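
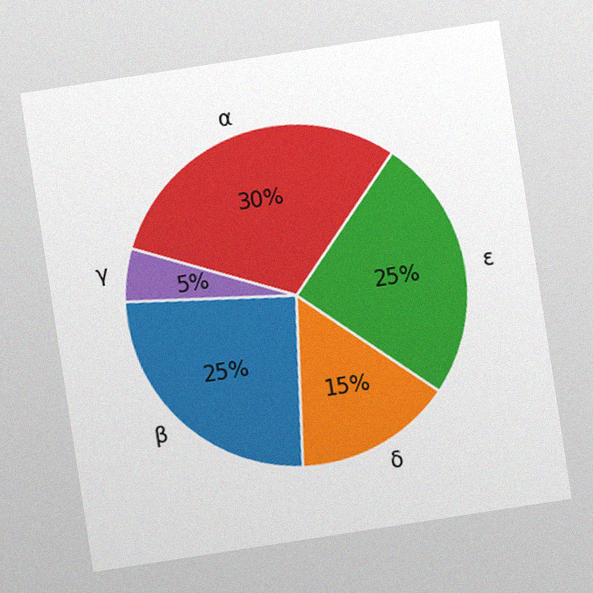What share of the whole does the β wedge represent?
25%

The chart is tilted about 9° counter-clockwise, with some photo noise. The β slice takes up 25% of the pie.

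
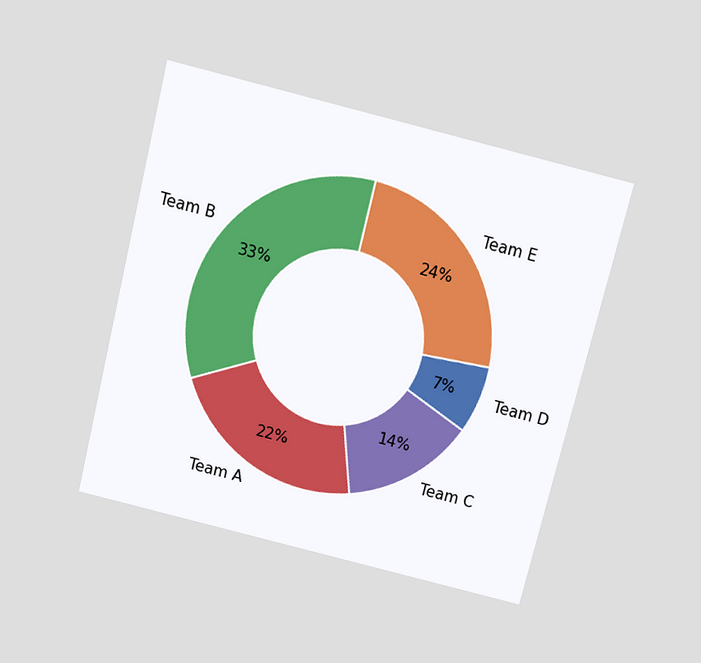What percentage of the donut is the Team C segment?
14%

The chart is tilted about 14° clockwise and viewed slightly from above. The Team C segment takes up 14% of the ring.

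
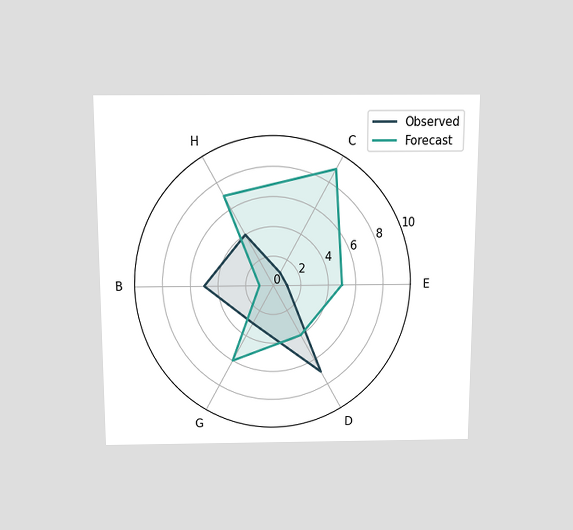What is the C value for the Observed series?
The chart is viewed slightly from above. On the C axis, Observed reaches 1.

1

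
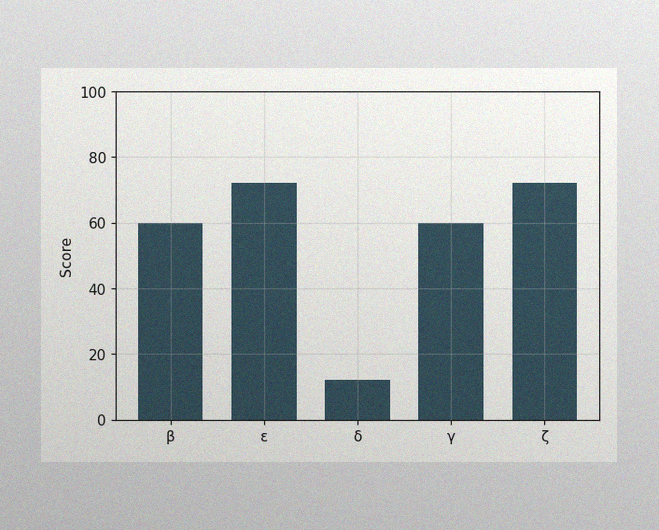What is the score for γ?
The image has some photo noise and uneven lighting. Reading along the chart's y-axis, the γ bar reaches 60.

60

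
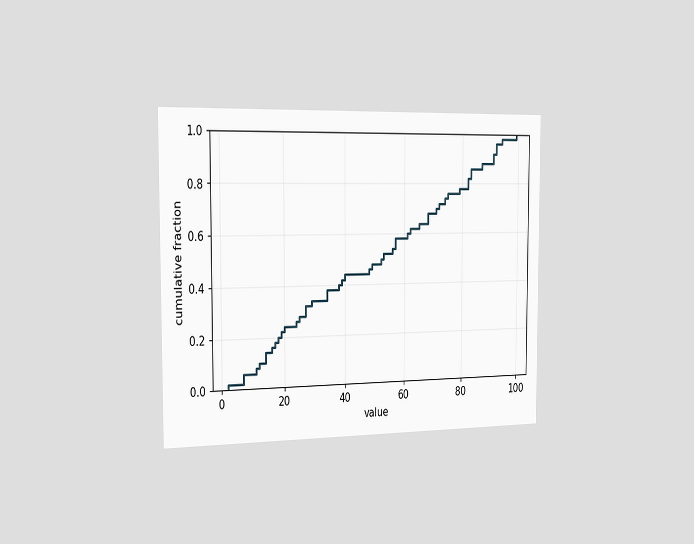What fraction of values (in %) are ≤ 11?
The chart is viewed slightly from the left. At x=11 the ECDF step is at 8%.

8%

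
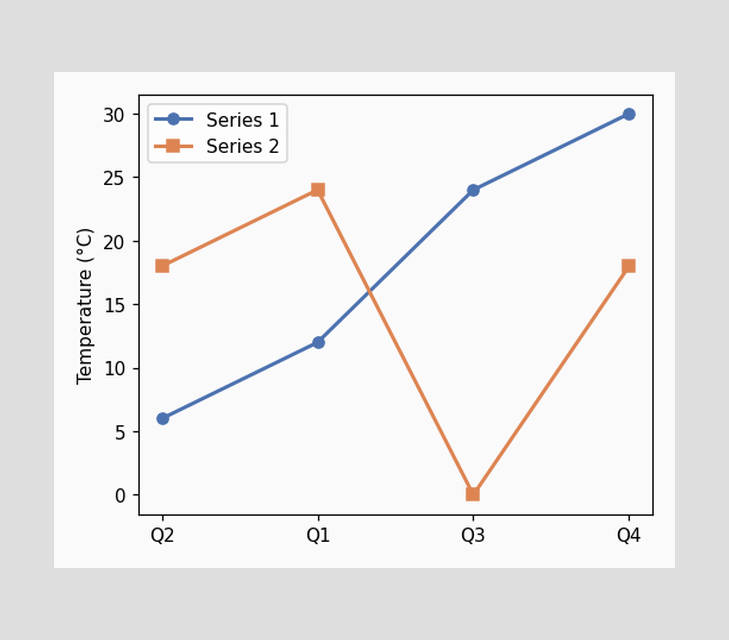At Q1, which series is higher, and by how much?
At Q1, Series 2 sits above the other line by 12°C.

Series 2, by 12°C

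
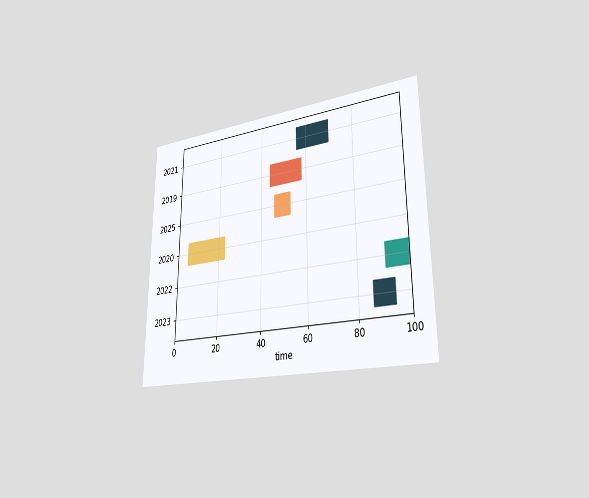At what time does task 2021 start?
56

The chart is viewed slightly from the right. The 2021 bar begins at t=56.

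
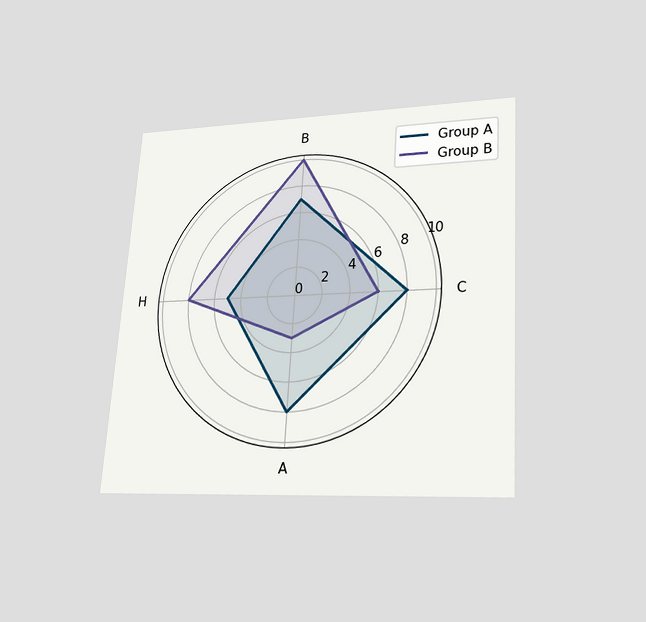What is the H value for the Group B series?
The chart is tilted about 4° clockwise and viewed slightly from below. On the H axis, Group B reaches 8.

8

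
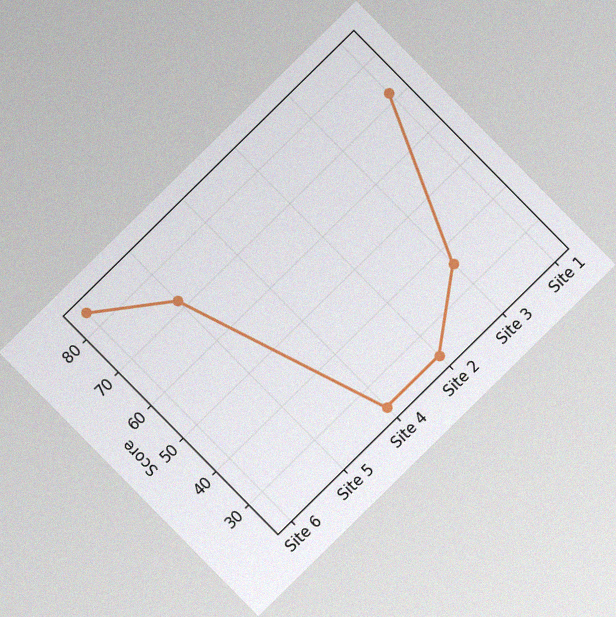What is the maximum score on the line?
The chart is tilted about 45° counter-clockwise, with some photo noise. The highest point is at Site 6, and reading across to the y-axis gives 84.

84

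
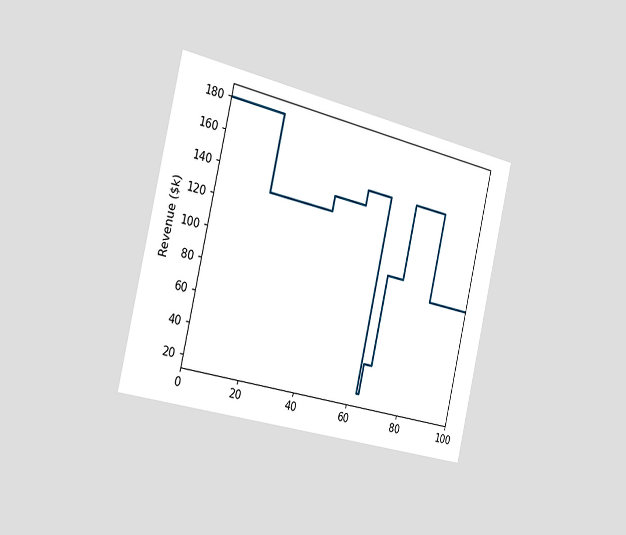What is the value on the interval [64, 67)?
The chart is tilted about 13° clockwise and viewed slightly from the left. On [64, 67) the step sits at $40k.

$40k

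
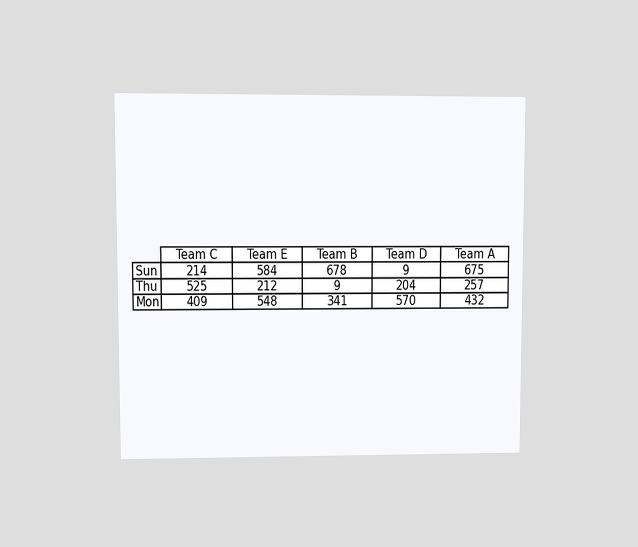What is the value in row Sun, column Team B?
The chart is viewed at a slight angle. The (Sun, Team B) cell reads 678.

678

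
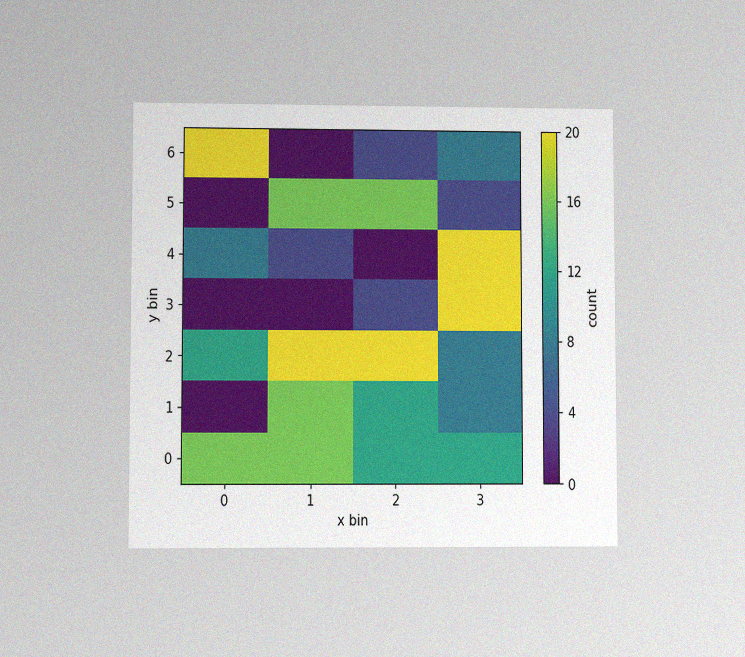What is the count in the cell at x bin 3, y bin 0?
12

The chart is viewed at a slight angle, with some photo noise. Matching the cell (3, 0) against the colorbar gives 12.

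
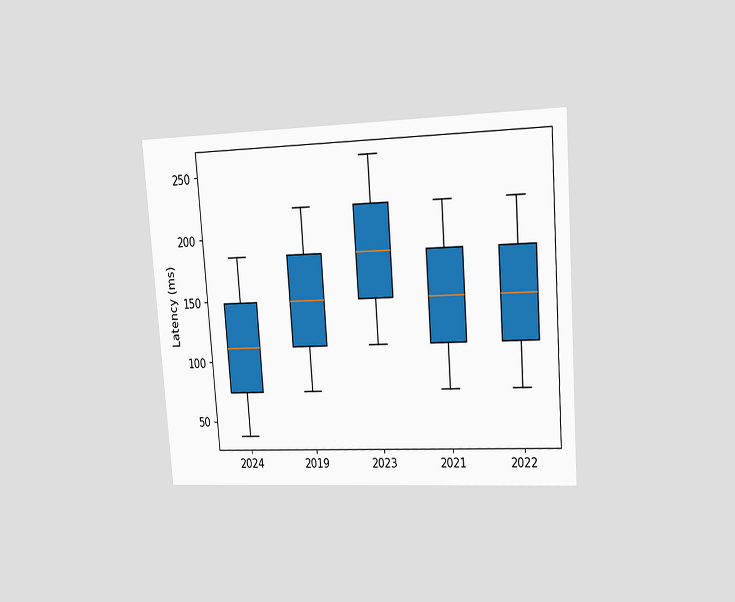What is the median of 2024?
The chart is tilted about 4° counter-clockwise and viewed slightly from the right. The median line in the 2024 box sits at 111ms.

111ms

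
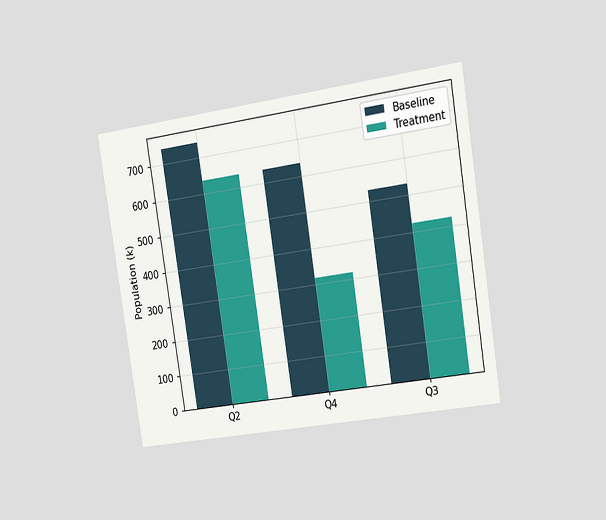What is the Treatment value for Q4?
The chart is tilted about 9° counter-clockwise and viewed slightly from the right. The Treatment bar at Q4 reaches 318k on the y-axis.

318k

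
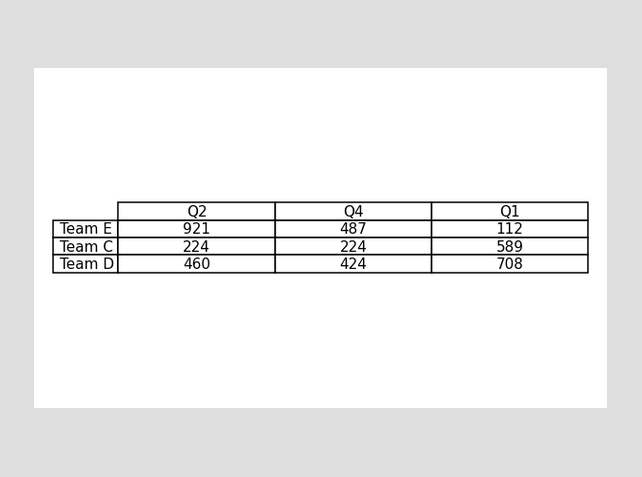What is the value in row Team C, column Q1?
The (Team C, Q1) cell reads 589.

589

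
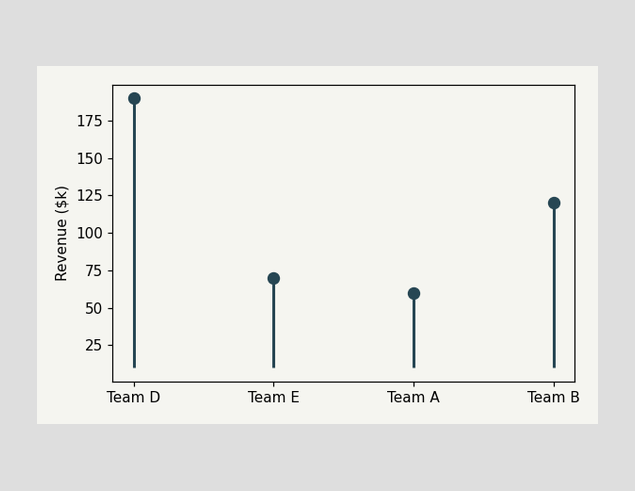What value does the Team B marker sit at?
$120k

The Team B marker sits at $120k.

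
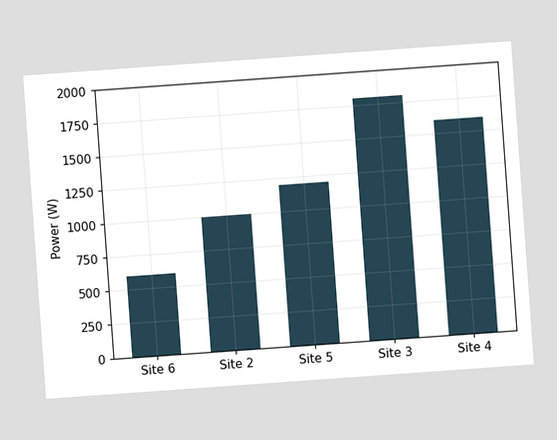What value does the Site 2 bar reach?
The chart is tilted about 4° counter-clockwise. Reading along the chart's y-axis, the Site 2 bar reaches 1000W.

1000W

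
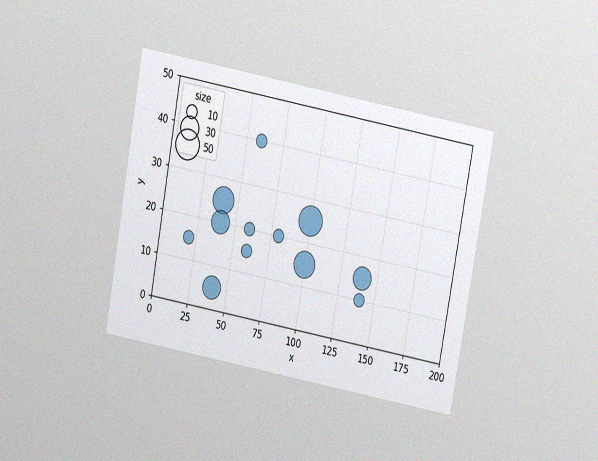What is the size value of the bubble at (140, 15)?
The chart is tilted about 10° clockwise and viewed slightly from above, with some photo noise. Matching the bubble at (140, 15) against the size legend gives 30.

30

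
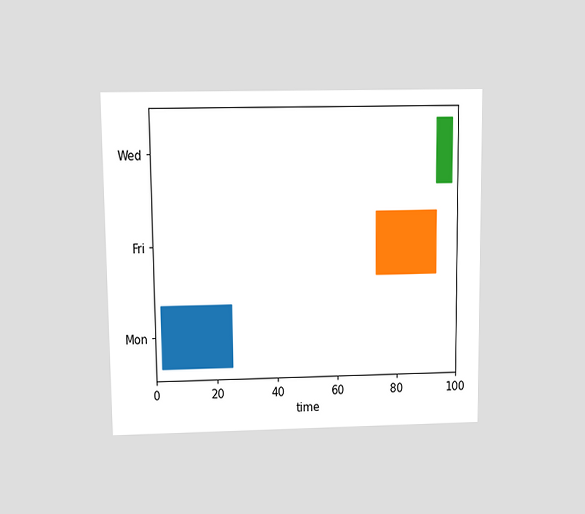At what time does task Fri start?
73

The chart is viewed at a slight angle. The Fri bar begins at t=73.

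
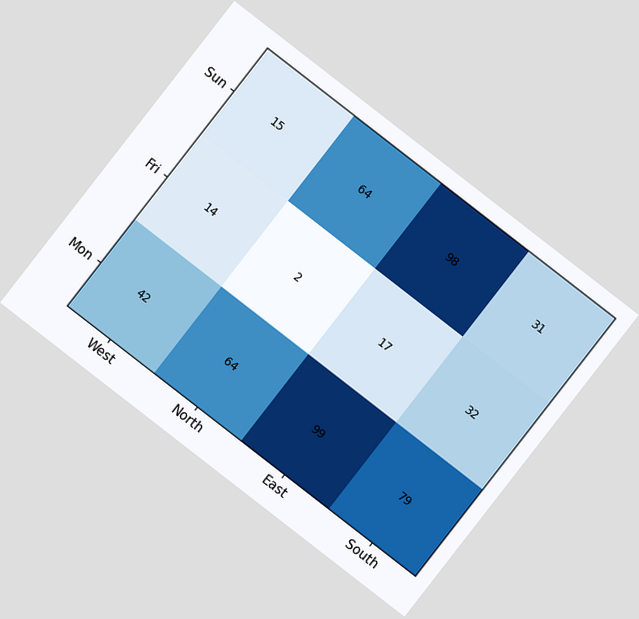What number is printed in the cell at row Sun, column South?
31

The chart is tilted about 38° clockwise. The (Sun, South) cell reads 31.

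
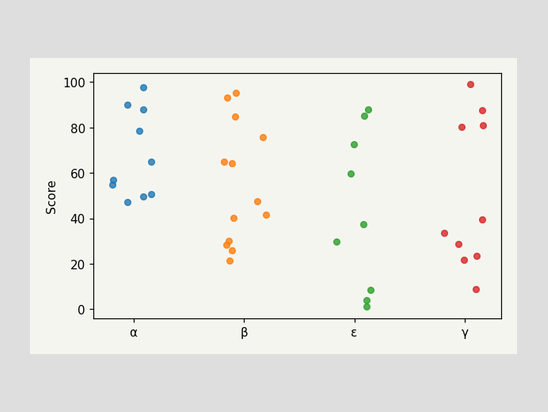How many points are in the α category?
10

Counting the markers in the α column gives 10.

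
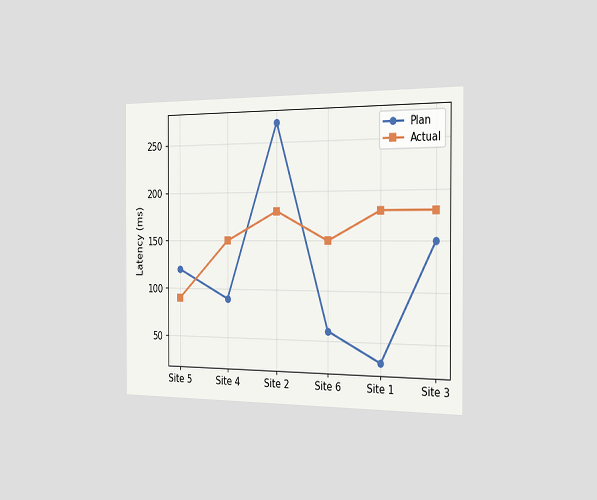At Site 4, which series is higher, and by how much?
Actual, by 60ms

The chart is viewed slightly from the right. At Site 4, Actual sits above the other line by 60ms.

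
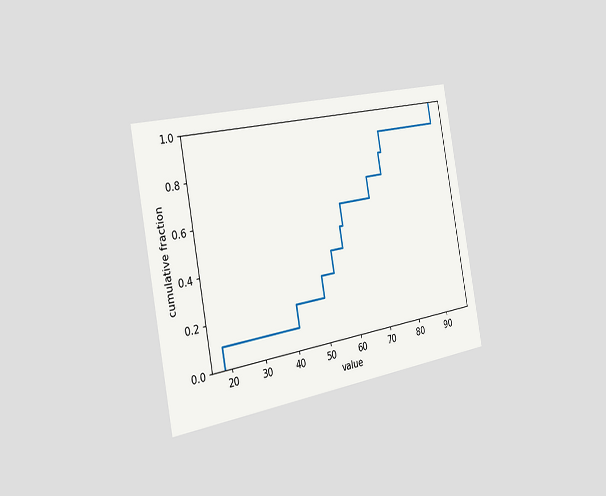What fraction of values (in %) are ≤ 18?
10%

The chart is tilted about 10° counter-clockwise and viewed slightly from the left. At x=18 the ECDF step is at 10%.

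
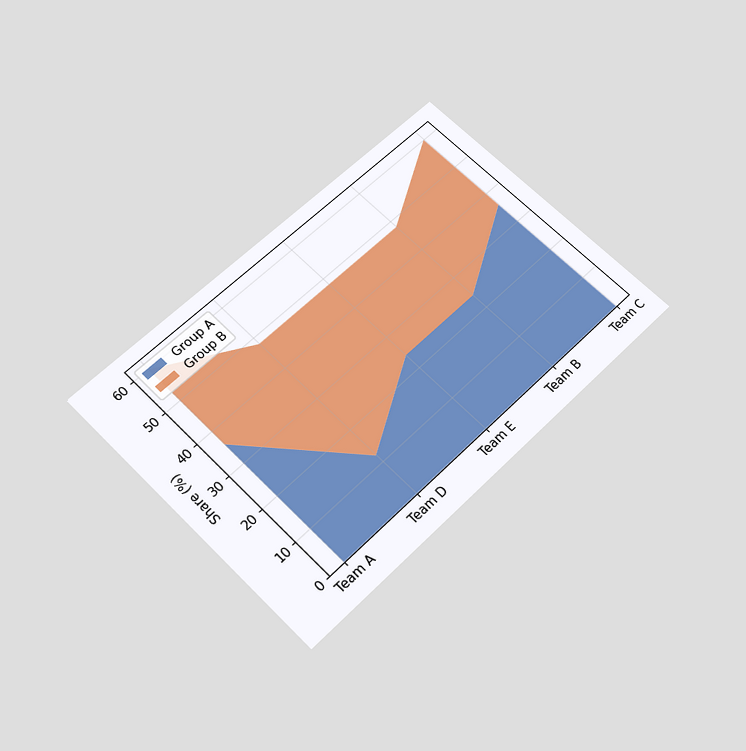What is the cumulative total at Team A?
The chart is tilted about 45° counter-clockwise and viewed slightly from below. The stacked total at Team A reaches 60%.

60%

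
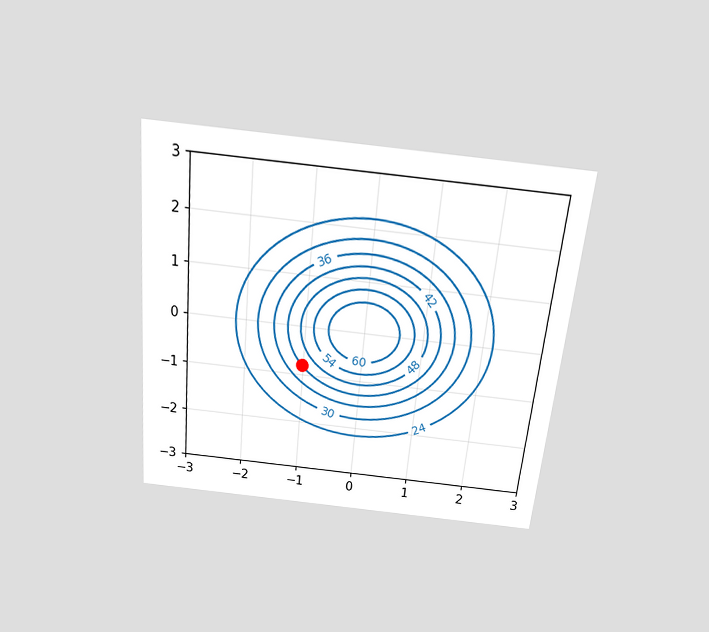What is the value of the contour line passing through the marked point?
42

The chart is tilted about 5° clockwise and viewed slightly from above. The marked point sits on the contour labelled 42.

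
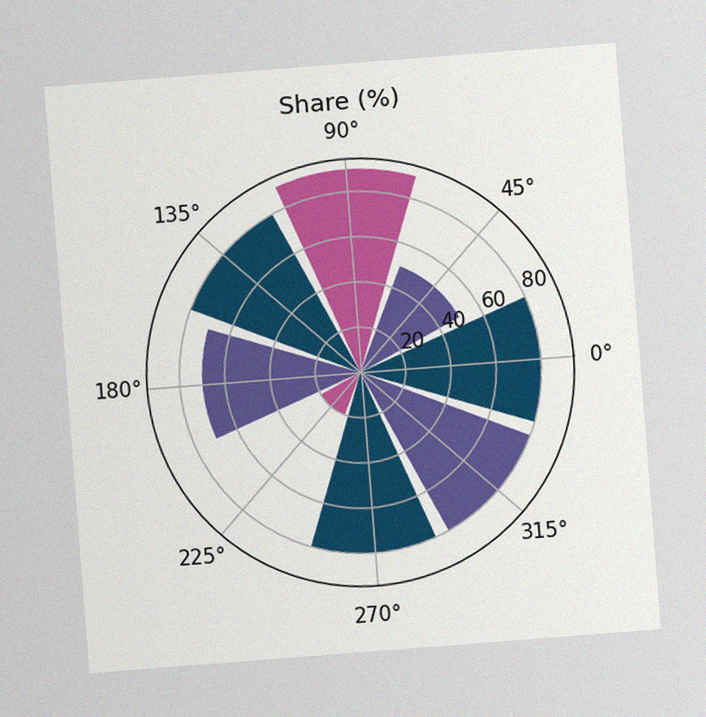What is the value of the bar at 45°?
50%

The chart is tilted about 4° counter-clockwise, with some photo noise. The bar at 45° reaches 50% on the radial axis.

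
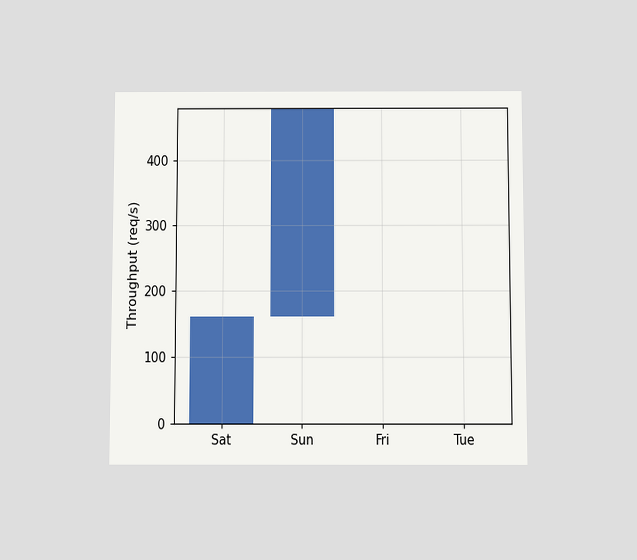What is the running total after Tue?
480req/s

The chart is viewed slightly from below. After Tue the running total reaches 480req/s.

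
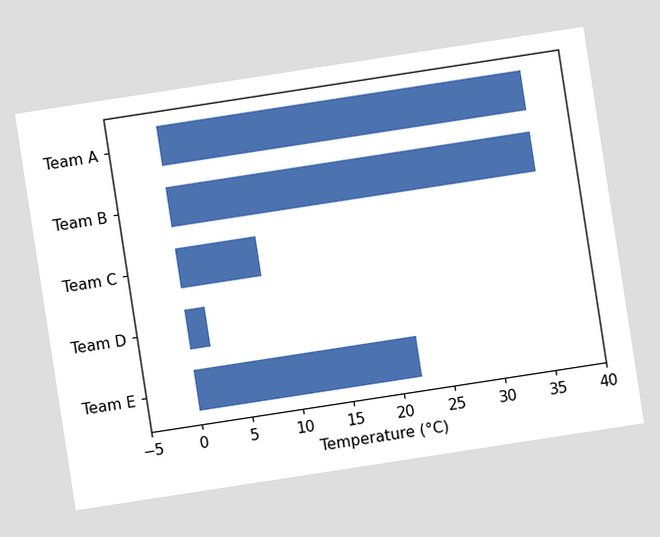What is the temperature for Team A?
The chart is tilted about 9° counter-clockwise. Reading along the chart's x-axis, the Team A bar reaches 36°C.

36°C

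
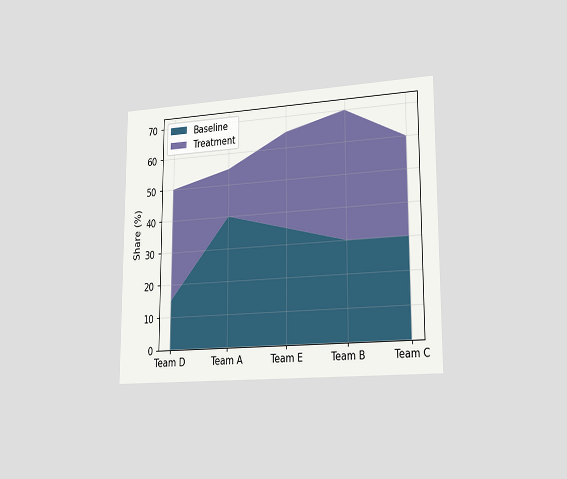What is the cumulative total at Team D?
The chart is viewed slightly from the right. The stacked total at Team D reaches 50%.

50%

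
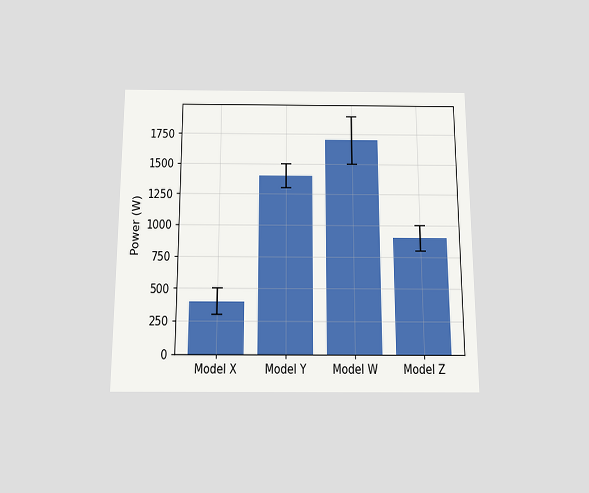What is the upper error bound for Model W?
1900W

The chart is viewed slightly from below. The Model W bar's upper whisker reaches 1900W.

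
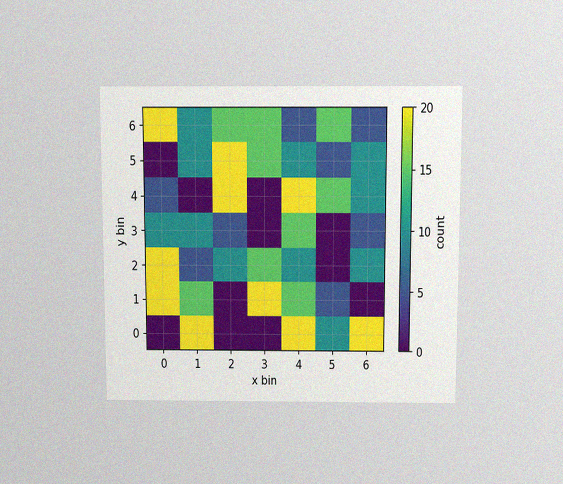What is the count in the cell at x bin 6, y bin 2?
The chart is viewed slightly from above, with some photo noise. Matching the cell (6, 2) against the colorbar gives 10.

10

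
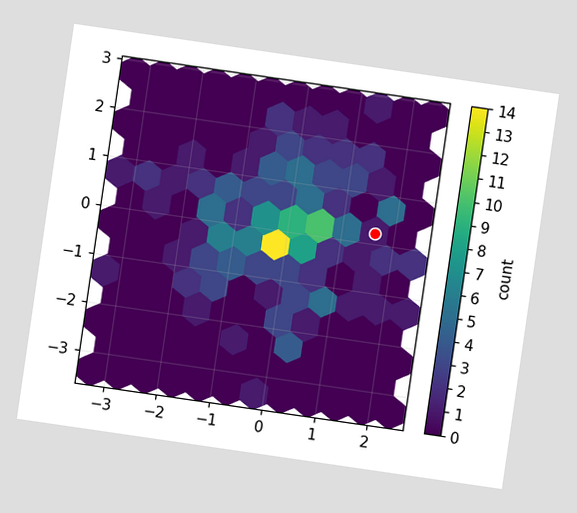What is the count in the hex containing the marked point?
The chart is tilted about 8° clockwise. The marked hex reads 1 on the colorbar.

1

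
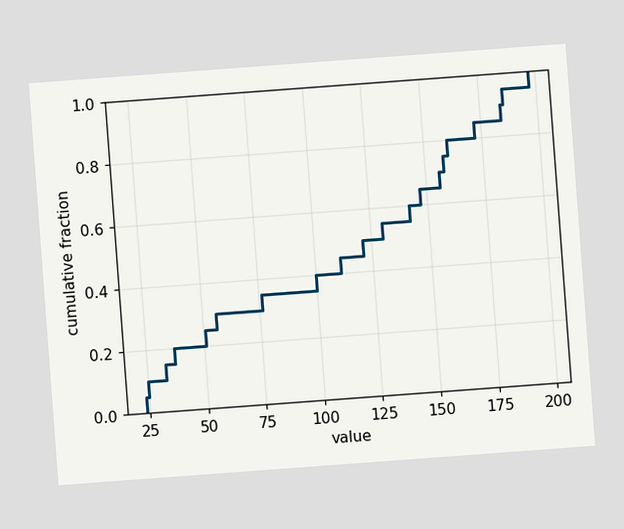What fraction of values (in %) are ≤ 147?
The chart is tilted about 4° counter-clockwise. At x=147 the ECDF step is at 65%.

65%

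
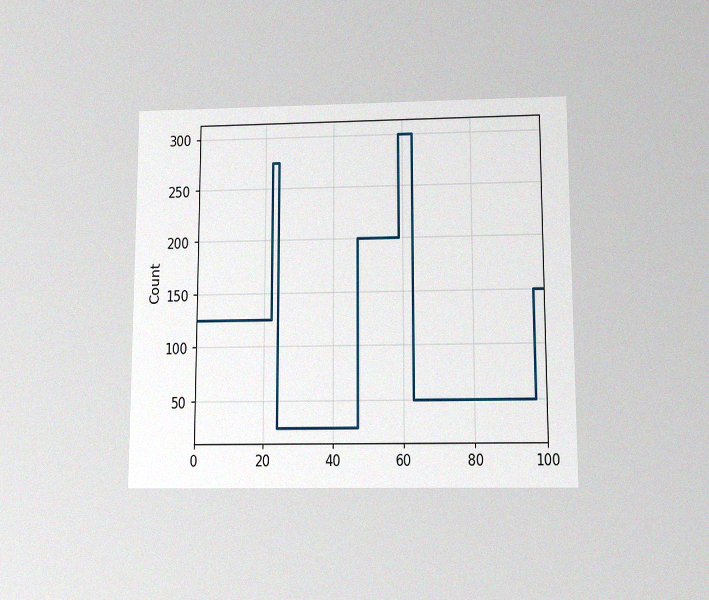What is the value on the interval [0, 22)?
125

The chart is viewed slightly from below, with some photo noise. On [0, 22) the step sits at 125.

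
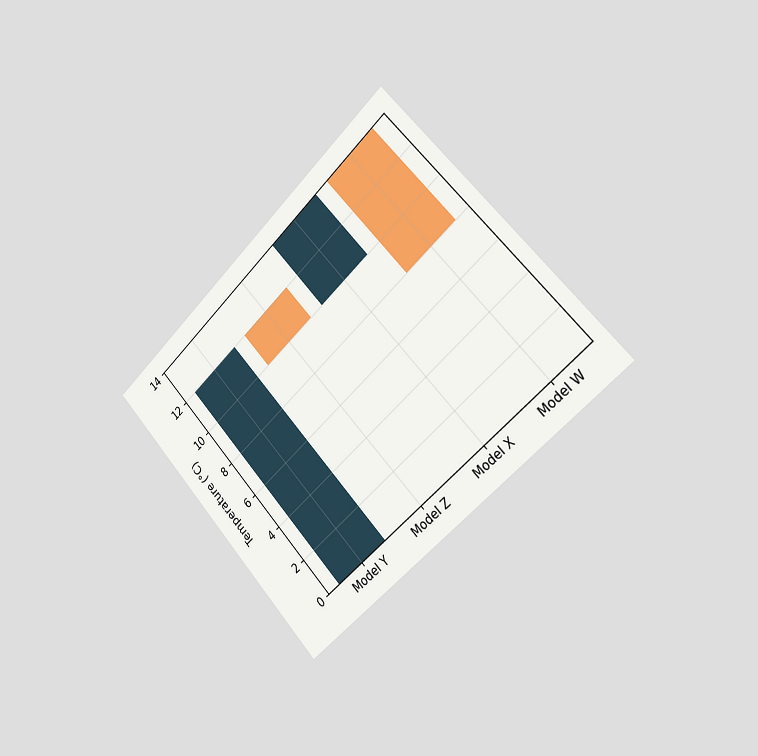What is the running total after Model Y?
The chart is tilted about 43° counter-clockwise and viewed slightly from the right. After Model Y the running total reaches 12°C.

12°C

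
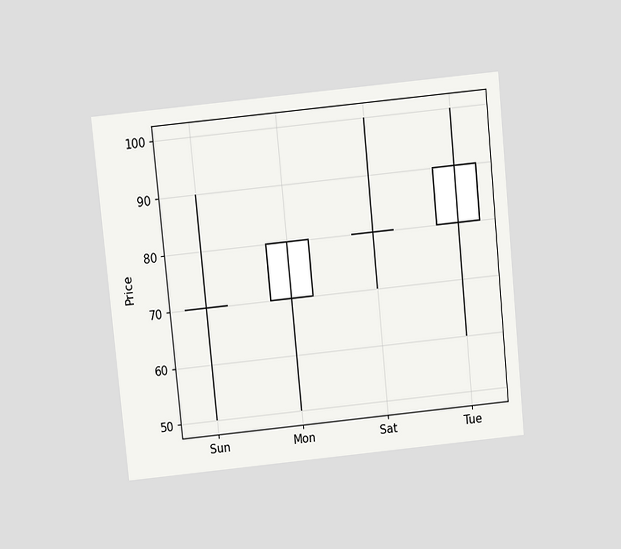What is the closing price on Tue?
The chart is tilted about 6° counter-clockwise and viewed slightly from above. The Tue candle closes at 90.

90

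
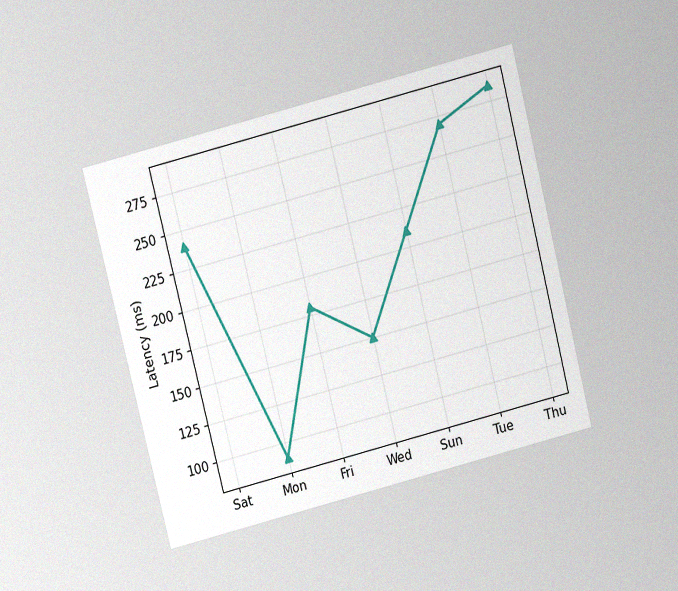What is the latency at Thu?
285ms

The chart is tilted about 14° counter-clockwise and viewed slightly from above, with some photo noise. At Thu, the line is at 285ms.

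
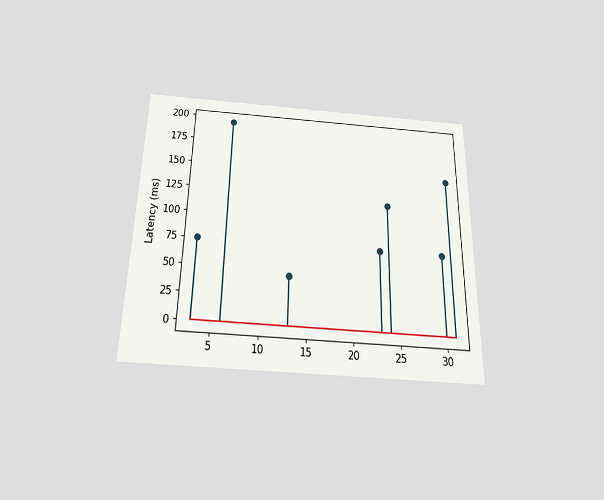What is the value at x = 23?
75ms

The chart is viewed slightly from below. The stem at x=23 reaches 75ms.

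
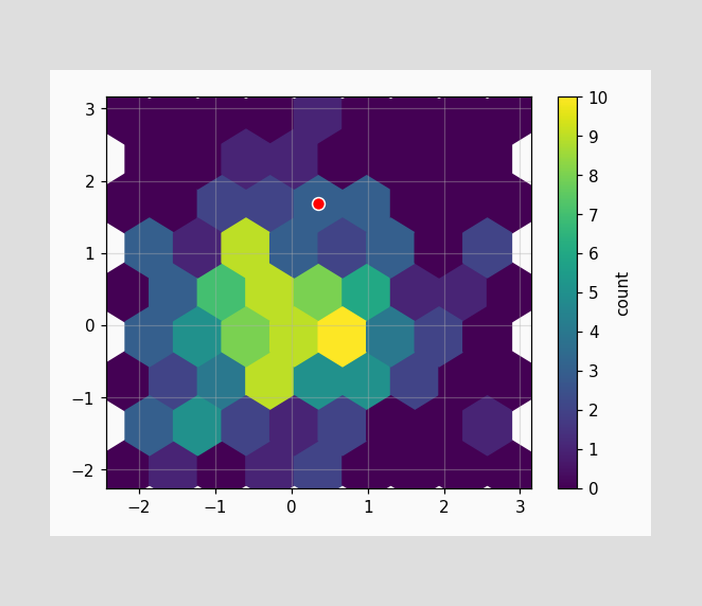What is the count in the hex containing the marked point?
The marked hex reads 3 on the colorbar.

3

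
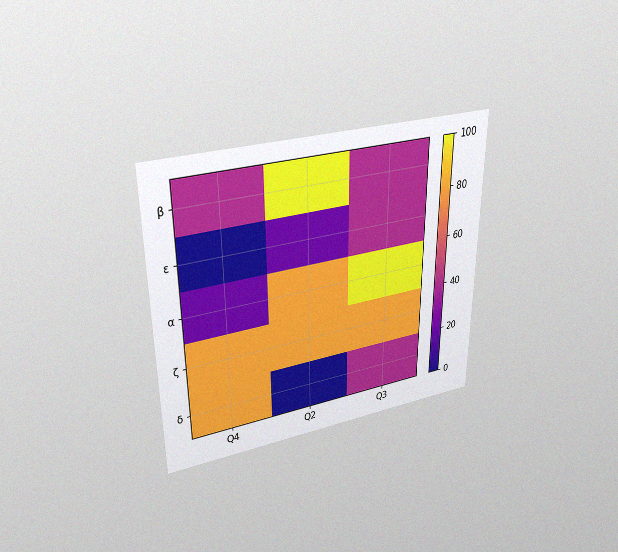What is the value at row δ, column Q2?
The chart is viewed slightly from above, with some photo noise. Matching cell (δ, Q2) against the colorbar gives 0.

0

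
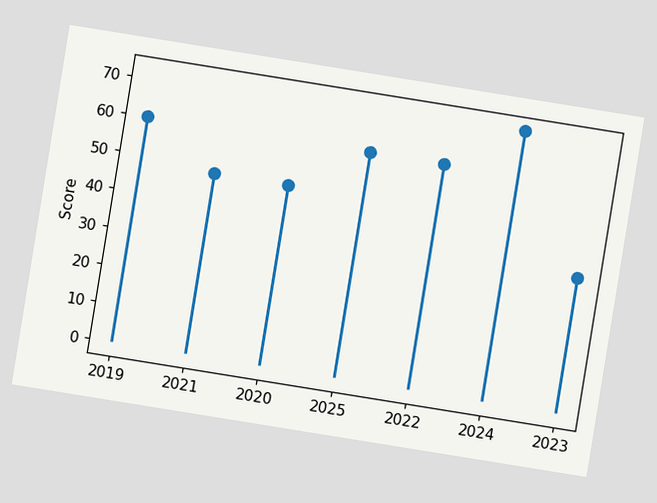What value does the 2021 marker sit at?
48

The chart is tilted about 9° clockwise. The 2021 marker sits at 48.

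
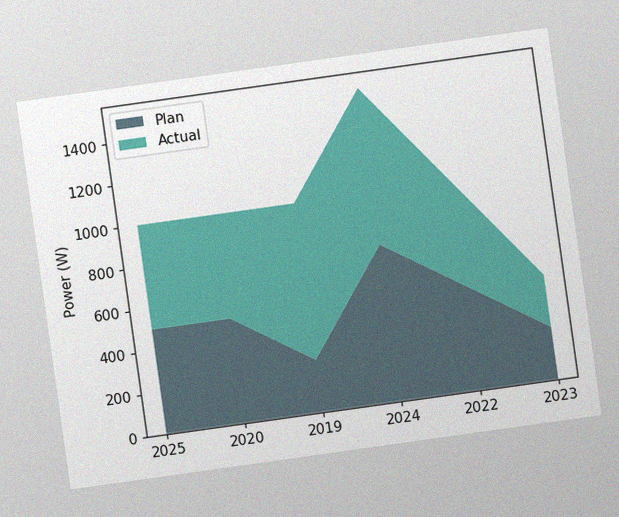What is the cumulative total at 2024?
The chart is tilted about 8° counter-clockwise, with some photo noise. The stacked total at 2024 reaches 1500W.

1500W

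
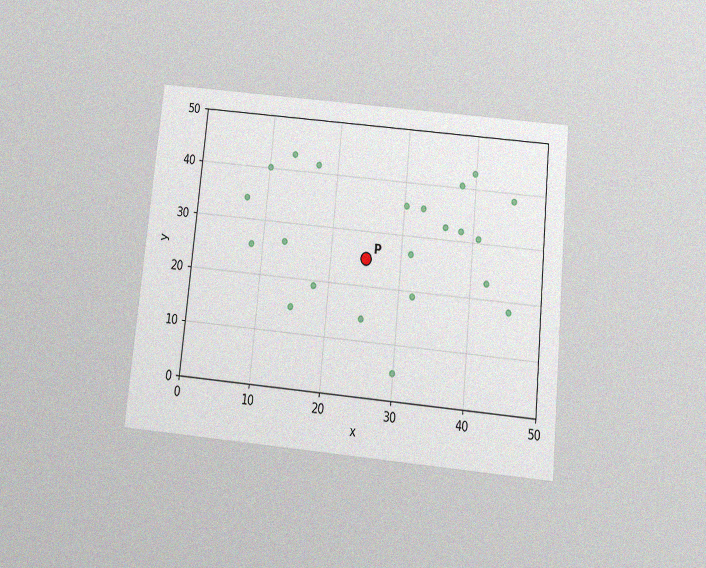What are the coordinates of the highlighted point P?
The chart is tilted about 6° clockwise and viewed slightly from below, with some photo noise. Following the gridlines from P to each axis, P sits at (25, 25).

(25, 25)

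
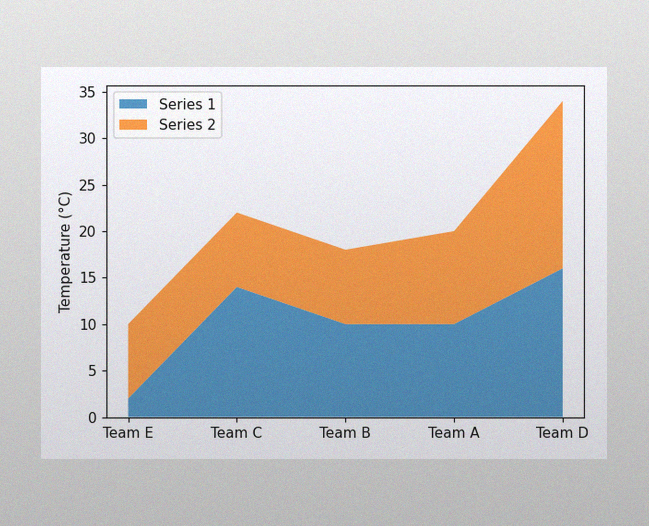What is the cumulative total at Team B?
The image has some photo noise and uneven lighting. The stacked total at Team B reaches 18°C.

18°C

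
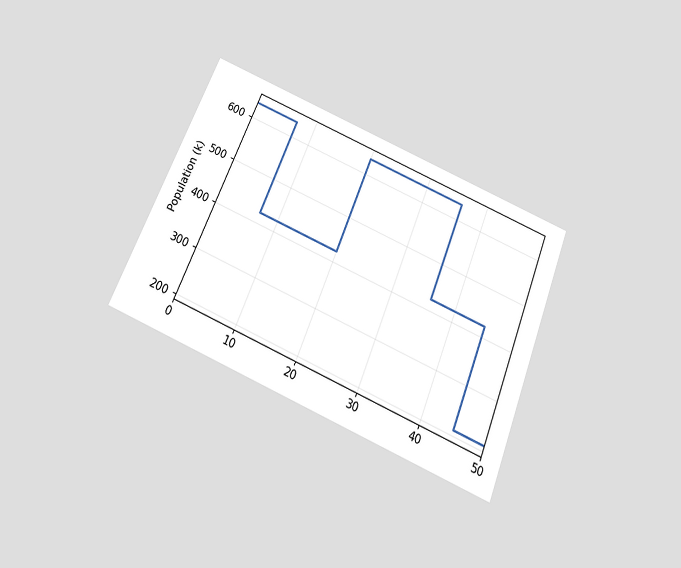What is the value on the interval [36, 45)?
The chart is tilted about 23° clockwise and viewed slightly from below. On [36, 45) the step sits at 424k.

424k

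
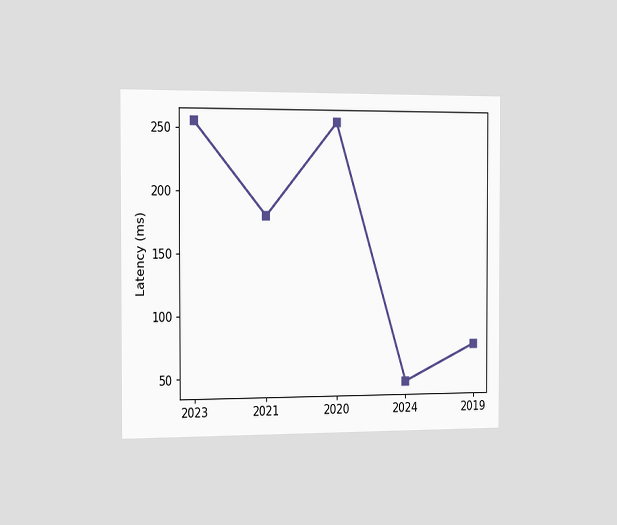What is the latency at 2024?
45ms

The chart is viewed slightly from the left. At 2024, the line is at 45ms.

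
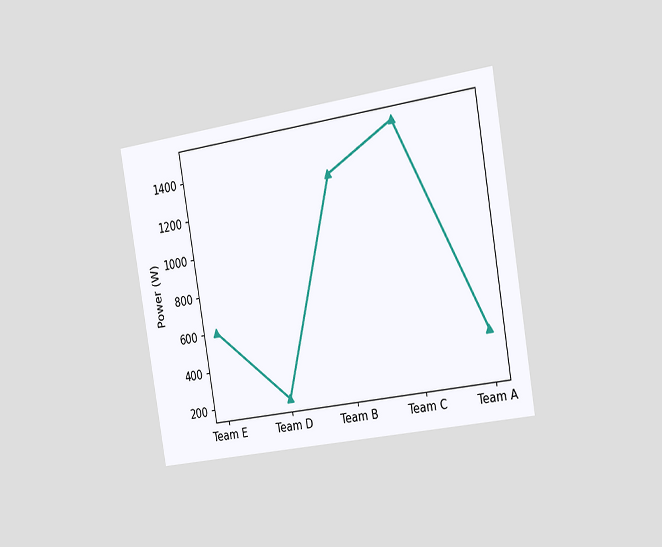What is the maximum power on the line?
The chart is tilted about 9° counter-clockwise and viewed slightly from the right. The highest point is at Team C, and reading across to the y-axis gives 1500W.

1500W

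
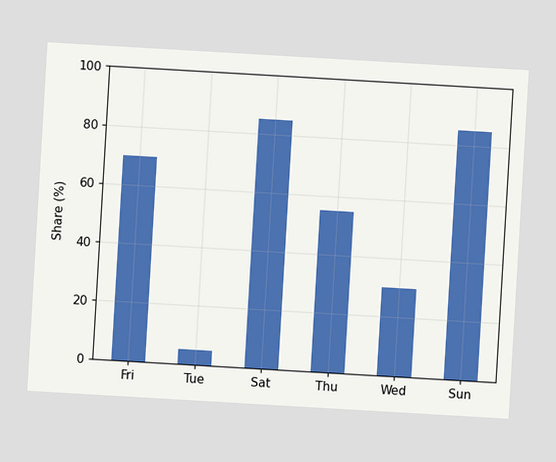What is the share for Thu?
55%

The chart is tilted about 3° clockwise. Reading along the chart's y-axis, the Thu bar reaches 55%.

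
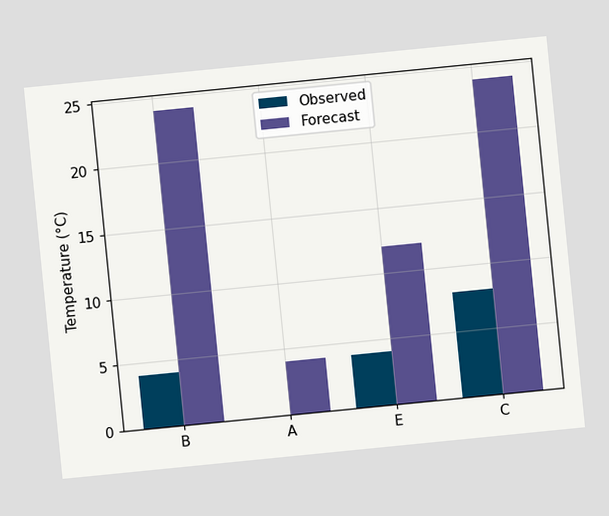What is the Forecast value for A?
The chart is tilted about 6° counter-clockwise. The Forecast bar at A reaches 4°C on the y-axis.

4°C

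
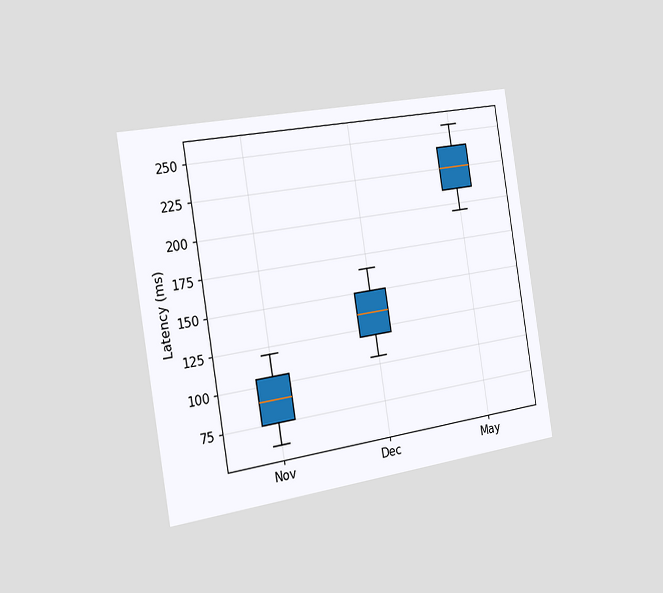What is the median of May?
225ms

The chart is tilted about 9° counter-clockwise and viewed slightly from the left. The median line in the May box sits at 225ms.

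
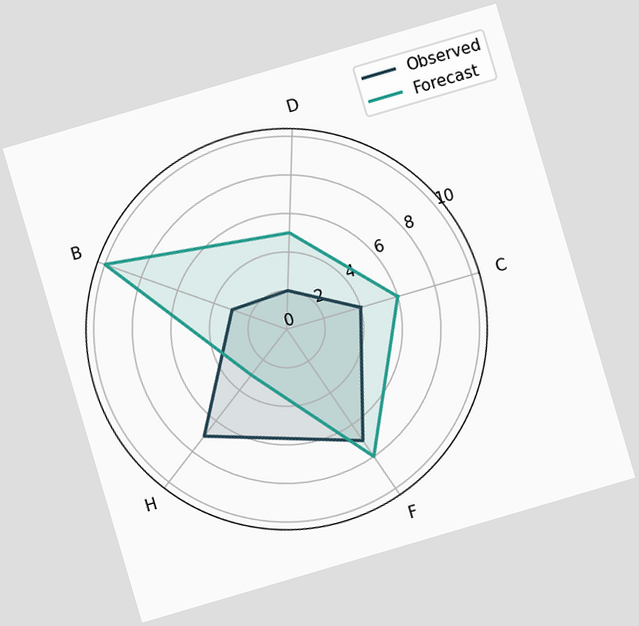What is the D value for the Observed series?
2

The chart is tilted about 16° counter-clockwise. On the D axis, Observed reaches 2.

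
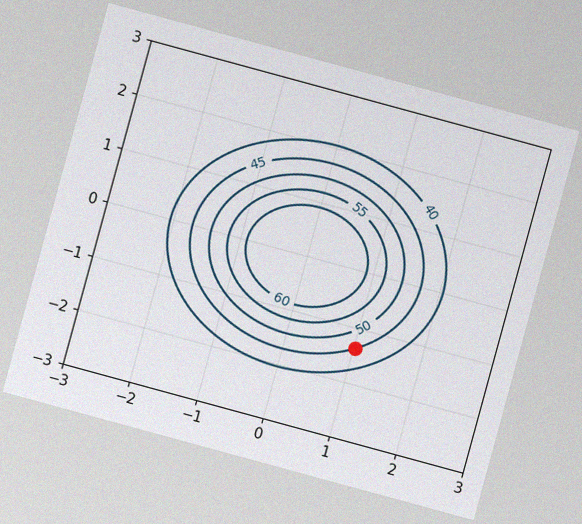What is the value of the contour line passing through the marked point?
45

The chart is tilted about 15° clockwise, with some photo noise. The marked point sits on the contour labelled 45.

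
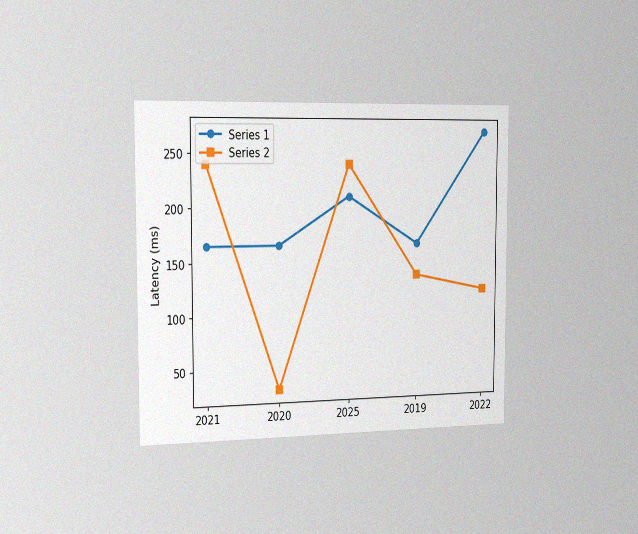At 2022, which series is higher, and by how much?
The chart is viewed slightly from the left, with some photo noise. At 2022, Series 1 sits above the other line by 150ms.

Series 1, by 150ms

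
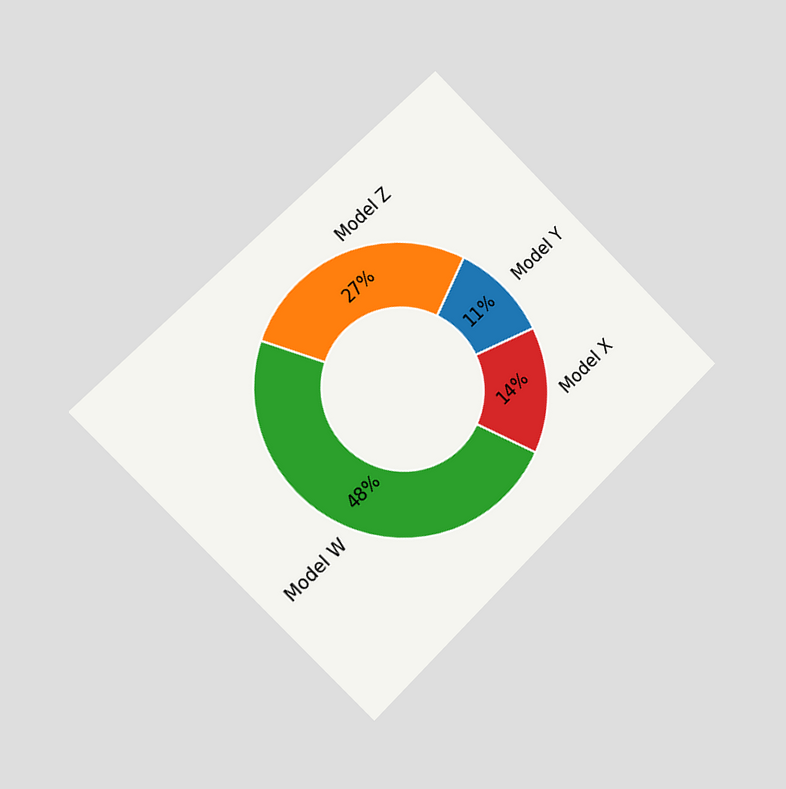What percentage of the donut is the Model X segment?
14%

The chart is tilted about 45° counter-clockwise and viewed slightly from the left. The Model X segment takes up 14% of the ring.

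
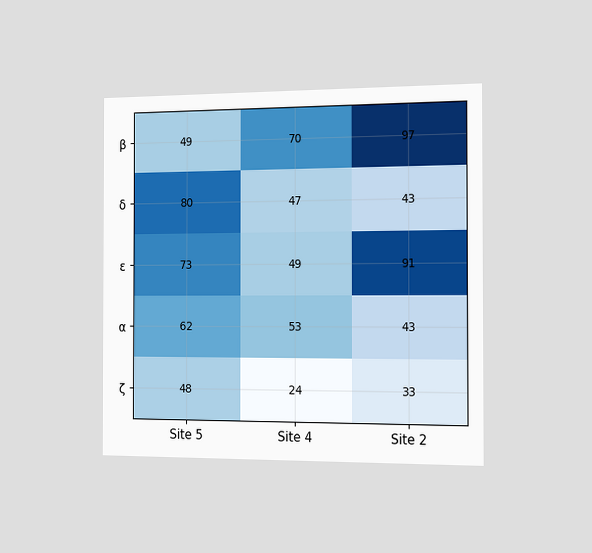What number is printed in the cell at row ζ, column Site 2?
33

The chart is viewed slightly from the right. The (ζ, Site 2) cell reads 33.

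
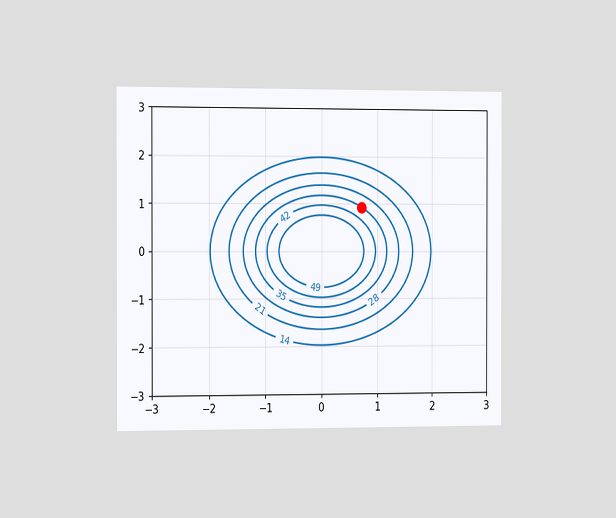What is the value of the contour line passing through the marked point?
The chart is viewed slightly from the left. The marked point sits on the contour labelled 35.

35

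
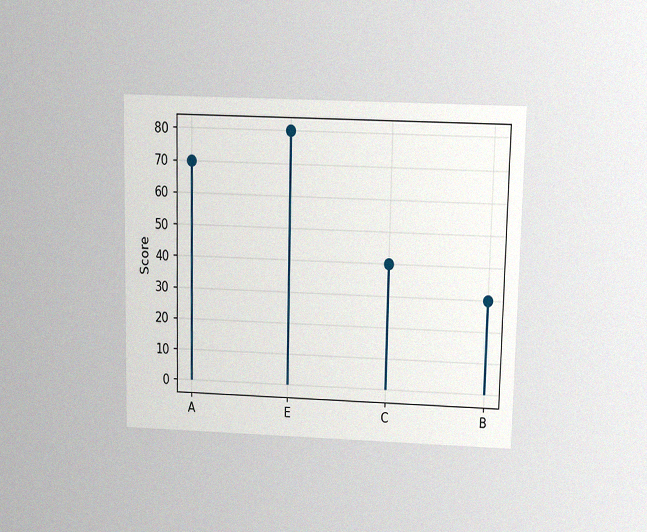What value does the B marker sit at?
30

The chart is viewed slightly from above, with some photo noise. The B marker sits at 30.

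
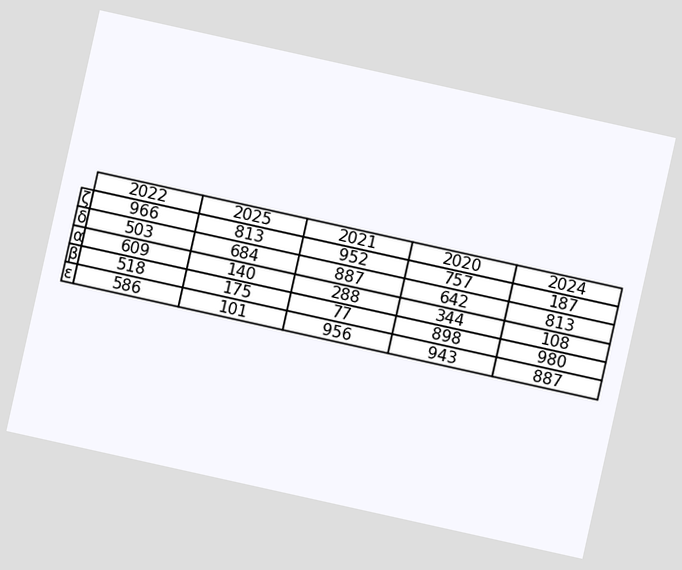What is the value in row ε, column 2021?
The chart is tilted about 13° clockwise. The (ε, 2021) cell reads 956.

956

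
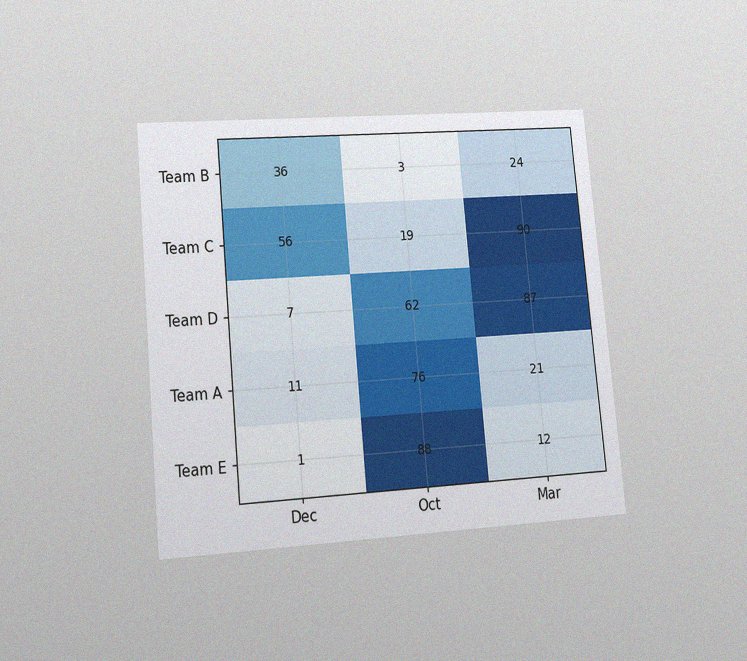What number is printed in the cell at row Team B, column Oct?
The chart is tilted about 5° counter-clockwise and viewed at a slight angle, with some photo noise. The (Team B, Oct) cell reads 3.

3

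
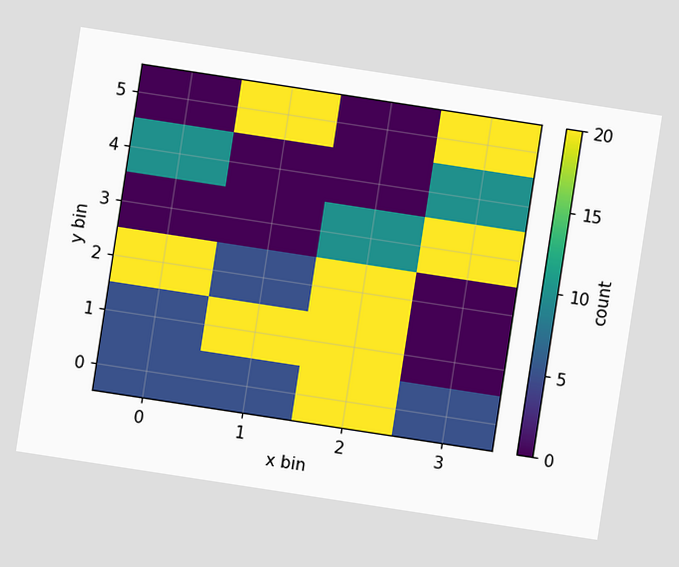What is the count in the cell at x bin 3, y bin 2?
0

The chart is tilted about 9° clockwise. Matching the cell (3, 2) against the colorbar gives 0.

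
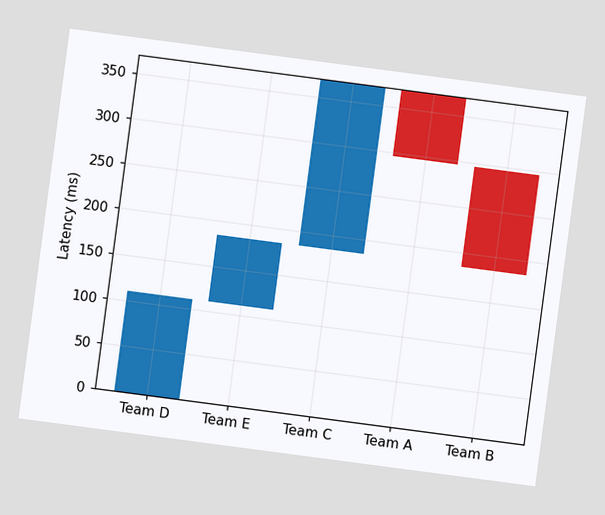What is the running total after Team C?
The chart is tilted about 7° clockwise. After Team C the running total reaches 370ms.

370ms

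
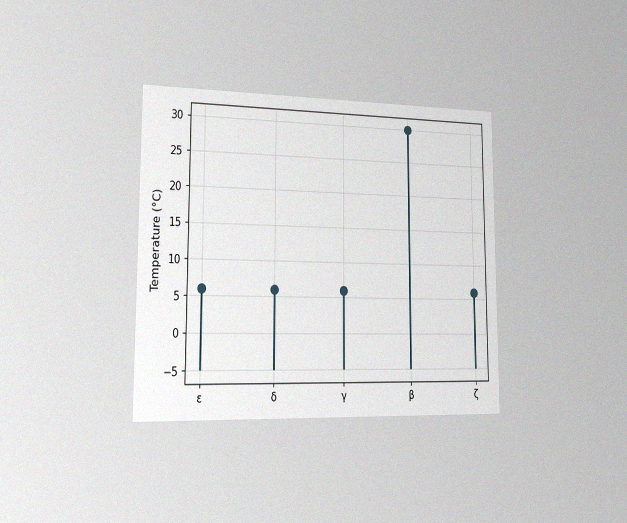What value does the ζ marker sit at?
The chart is viewed slightly from the left, with some photo noise. The ζ marker sits at 6°C.

6°C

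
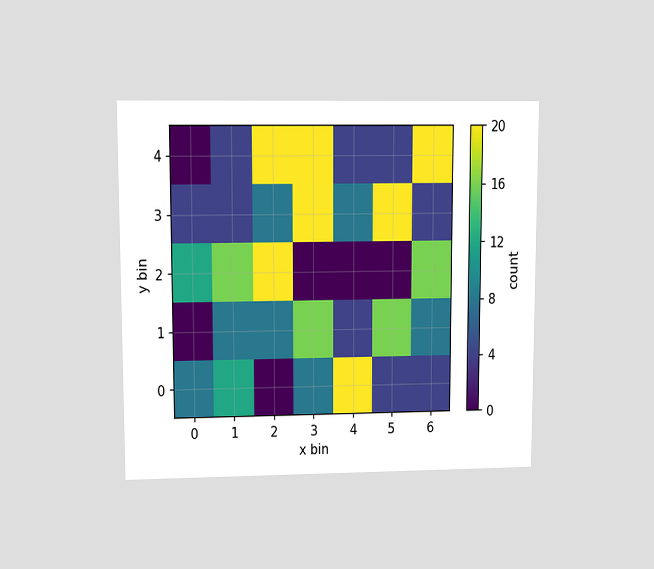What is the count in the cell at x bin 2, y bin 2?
20

The chart is viewed at a slight angle. Matching the cell (2, 2) against the colorbar gives 20.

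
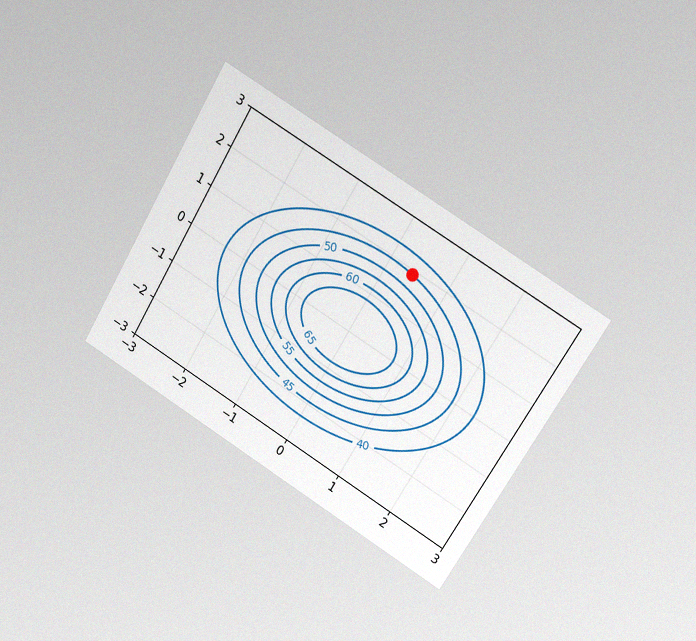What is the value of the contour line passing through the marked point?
The chart is tilted about 31° clockwise and viewed at a slight angle, with some photo noise. The marked point sits on the contour labelled 45.

45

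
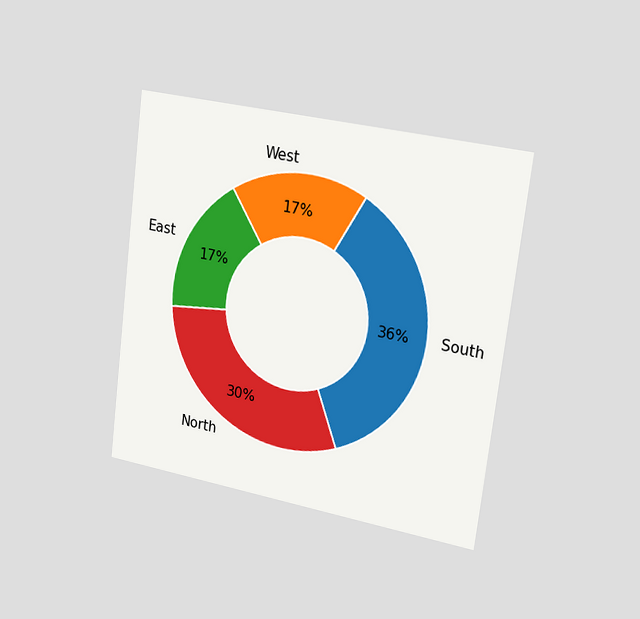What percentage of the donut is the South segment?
The chart is tilted about 7° clockwise and viewed slightly from the right. The South segment takes up 36% of the ring.

36%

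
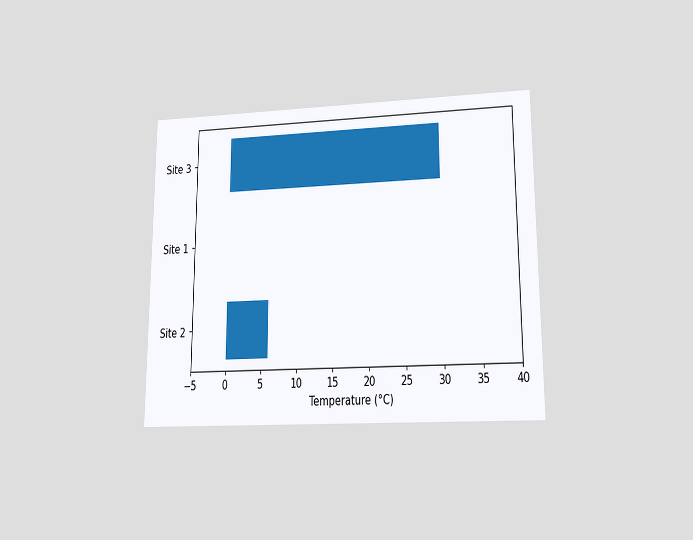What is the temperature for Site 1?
The chart is viewed at a slight angle. Reading along the chart's x-axis, the Site 1 bar reaches 0°C.

0°C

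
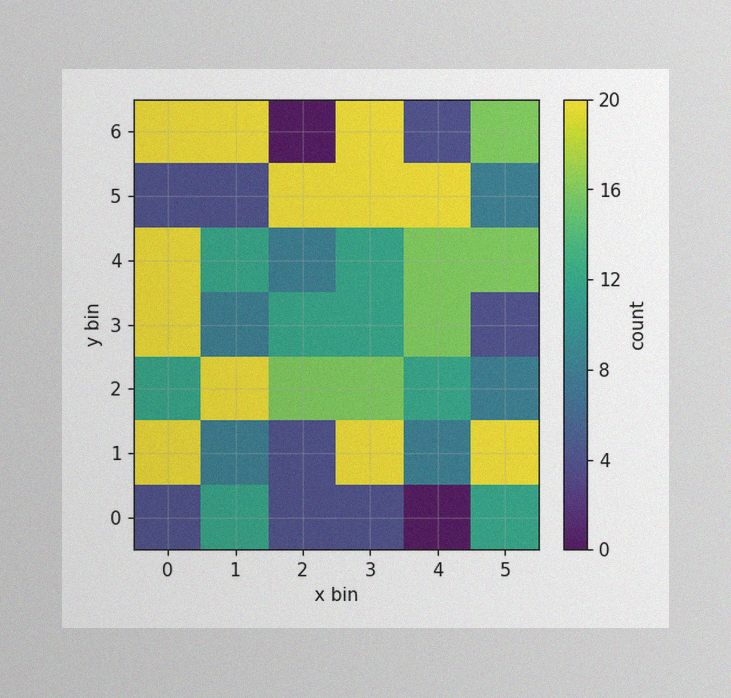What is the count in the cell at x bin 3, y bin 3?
12

The image has some photo noise and uneven lighting. Matching the cell (3, 3) against the colorbar gives 12.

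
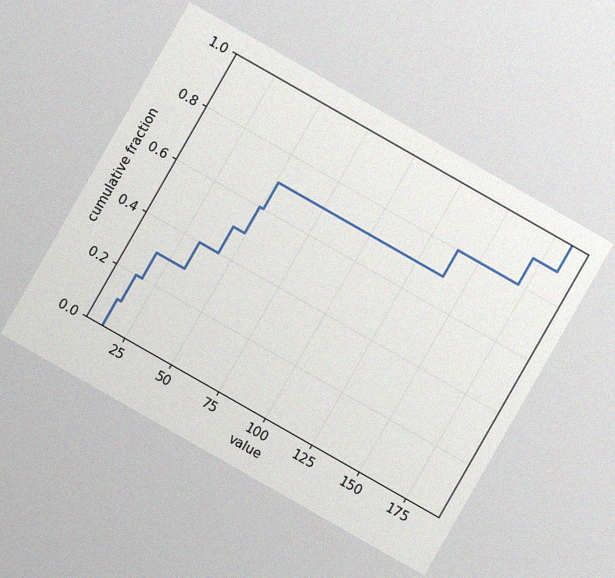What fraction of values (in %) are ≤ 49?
The chart is tilted about 30° clockwise, with some photo noise. At x=49 the ECDF step is at 60%.

60%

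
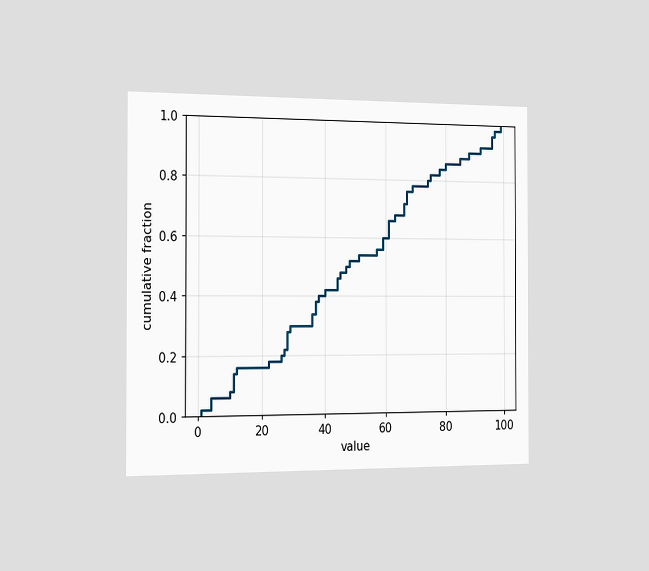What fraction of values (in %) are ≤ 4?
The chart is viewed slightly from the left. At x=4 the ECDF step is at 6%.

6%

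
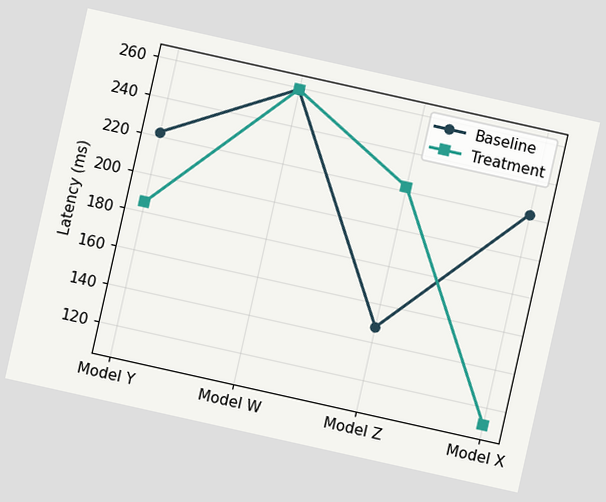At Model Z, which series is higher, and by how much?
The chart is tilted about 13° clockwise. At Model Z, Treatment sits above the other line by 74ms.

Treatment, by 74ms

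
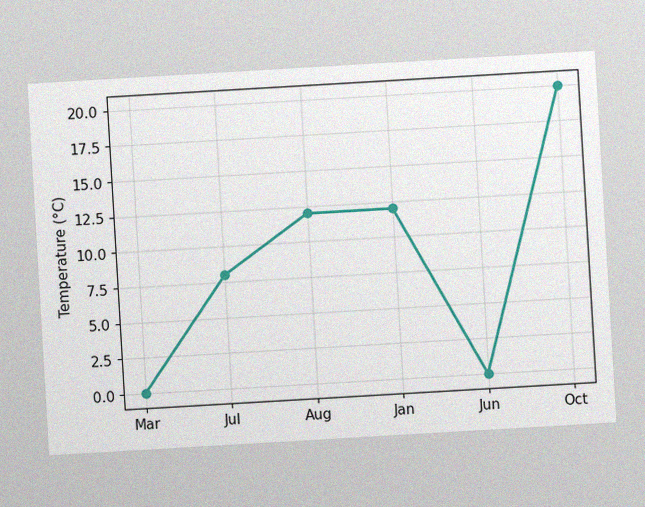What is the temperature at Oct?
20°C

The chart is tilted about 3° counter-clockwise, with some photo noise. At Oct, the line is at 20°C.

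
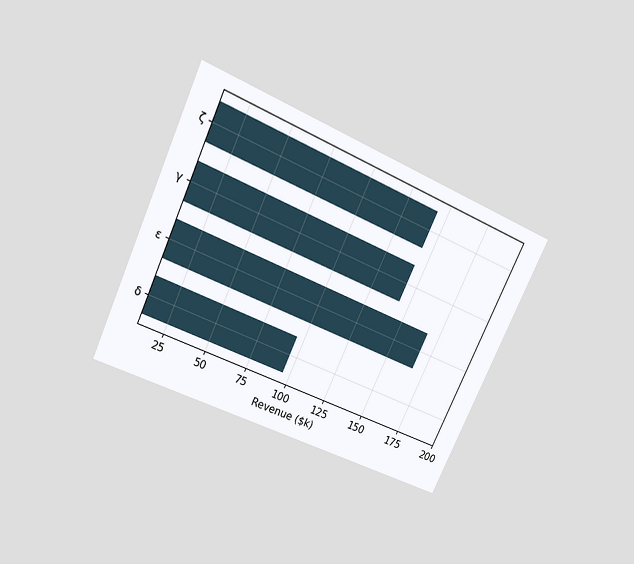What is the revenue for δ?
$96k

The chart is tilted about 25° clockwise and viewed slightly from above. Reading along the chart's x-axis, the δ bar reaches $96k.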